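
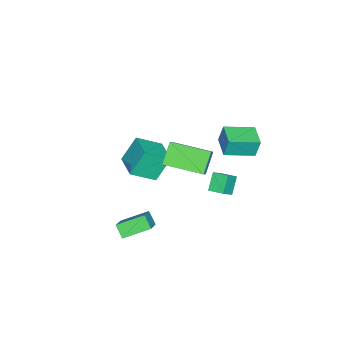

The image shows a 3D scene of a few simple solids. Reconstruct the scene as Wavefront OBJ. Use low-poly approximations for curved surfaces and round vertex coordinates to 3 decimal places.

v -5.078 -3.461 -1.967
v -4.162 -4.603 -1.104
v -3.801 -2.306 -1.793
v -2.885 -3.449 -0.93
v -4.355 -4.031 -3.49
v -3.439 -5.174 -2.627
v -3.078 -2.877 -3.316
v -2.162 -4.019 -2.453
v -3.365 0.936 -1.449
v -2.624 0.735 -0.792
v -3.269 1.845 -1.278
v -2.528 1.644 -0.621
v -2.572 1.016 -2.319
v -1.831 0.815 -1.662
v -2.476 1.925 -2.148
v -1.735 1.724 -1.491
v -0.074 -1.864 -3.043
v 1.181 -1.516 -2.131
v 0.25 -1.322 -3.698
v 1.506 -0.973 -2.786
v 0.754 -3.147 -3.694
v 2.01 -2.798 -2.782
v 1.079 -2.604 -4.349
v 2.334 -2.256 -3.437
v 1.161 -0.318 2.685
v 0.188 -0.345 3.705
v 0.787 1.808 2.383
v -0.187 1.781 3.403
v 2.047 -0.041 3.537
v 1.073 -0.068 4.557
v 1.672 2.085 3.235
v 0.699 2.058 4.255
v -3.569 2.406 1.833
v -3.646 2.655 2.953
v -2.477 3.194 1.732
v -2.555 3.443 2.852
v -2.545 1.037 2.208
v -2.623 1.286 3.328
v -1.454 1.825 2.107
v -1.531 2.074 3.227
f 2 4 1
f 5 2 1
f 1 4 3
f 3 5 1
f 2 8 4
f 6 2 5
f 6 8 2
f 4 8 3
f 7 5 3
f 3 8 7
f 7 6 5
f 8 6 7
f 10 12 9
f 13 10 9
f 9 12 11
f 11 13 9
f 10 16 12
f 14 10 13
f 14 16 10
f 12 16 11
f 15 13 11
f 11 16 15
f 15 14 13
f 16 14 15
f 18 20 17
f 21 18 17
f 17 20 19
f 19 21 17
f 18 24 20
f 22 18 21
f 22 24 18
f 20 24 19
f 23 21 19
f 19 24 23
f 23 22 21
f 24 22 23
f 26 28 25
f 29 26 25
f 25 28 27
f 27 29 25
f 26 32 28
f 30 26 29
f 30 32 26
f 28 32 27
f 31 29 27
f 27 32 31
f 31 30 29
f 32 30 31
f 34 36 33
f 37 34 33
f 33 36 35
f 35 37 33
f 34 40 36
f 38 34 37
f 38 40 34
f 36 40 35
f 39 37 35
f 35 40 39
f 39 38 37
f 40 38 39



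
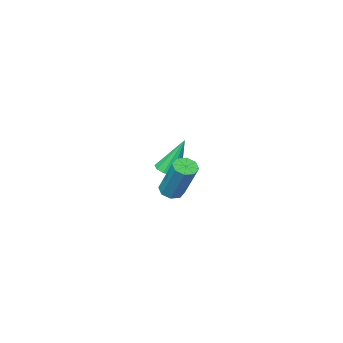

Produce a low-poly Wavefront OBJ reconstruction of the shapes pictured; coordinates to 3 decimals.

v 0.459 -2.563 -2.618
v 0.89 -2.885 -2.401
v -0.039 -2.097 -0.942
v 1.016 -2.553 -2.456
v 0.929 -2.226 -2.572
v 0.663 -2.027 -2.706
v 0.319 -2.032 -2.807
v 0.028 -2.241 -2.836
v -0.097 -2.572 -2.781
v -0.011 -2.899 -2.665
v 0.255 -3.098 -2.53
v 0.599 -3.093 -2.43
v 3.508 1.912 -1.215
v 3.918 1.643 -1.075
v 4.023 2.66 0.574
v 3.612 2.928 0.435
v 4.011 1.963 -1.278
v 4.116 2.98 0.371
v 3.809 2.253 -1.444
v 3.913 3.27 0.205
v 3.431 2.343 -1.476
v 3.535 3.36 0.174
v 3.097 2.18 -1.354
v 3.202 3.197 0.295
v 3.004 1.86 -1.151
v 3.109 2.877 0.498
v 3.207 1.57 -0.985
v 3.311 2.587 0.664
v 3.585 1.48 -0.954
v 3.689 2.497 0.696
f 2 1 4
f 2 4 3
f 4 1 5
f 4 5 3
f 5 1 6
f 5 6 3
f 6 1 7
f 6 7 3
f 7 1 8
f 7 8 3
f 8 1 9
f 8 9 3
f 9 1 10
f 9 10 3
f 10 1 11
f 10 11 3
f 11 1 12
f 11 12 3
f 12 1 2
f 12 2 3
f 14 13 17
f 14 17 15
f 15 17 18
f 15 18 16
f 17 13 19
f 17 19 18
f 18 19 20
f 18 20 16
f 19 13 21
f 19 21 20
f 20 21 22
f 20 22 16
f 21 13 23
f 21 23 22
f 22 23 24
f 22 24 16
f 23 13 25
f 23 25 24
f 24 25 26
f 24 26 16
f 25 13 27
f 25 27 26
f 26 27 28
f 26 28 16
f 27 13 29
f 27 29 28
f 28 29 30
f 28 30 16
f 29 13 14
f 29 14 30
f 30 14 15
f 30 15 16



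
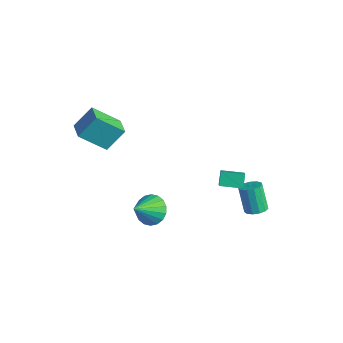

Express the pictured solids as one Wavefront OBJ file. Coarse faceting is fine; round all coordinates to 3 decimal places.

v 3.062 0.108 0.633
v 2.64 0.629 1.306
v 4.052 1.062 0.515
v 3.63 1.583 1.188
v 3.69 -0.443 1.452
v 3.268 0.078 2.125
v 4.68 0.511 1.334
v 4.258 1.032 2.007
v 0.441 -2.784 -2.059
v 1.135 -2.203 -1.527
v 0.599 -4.216 -0.701
v 0.727 -2.072 -1.341
v 0.262 -2.083 -1.298
v -0.168 -2.232 -1.405
v -0.477 -2.49 -1.641
v -0.605 -2.806 -1.961
v -0.525 -3.118 -2.299
v -0.254 -3.364 -2.59
v 0.154 -3.495 -2.776
v 0.619 -3.484 -2.82
v 1.049 -3.335 -2.712
v 1.358 -3.077 -2.476
v 1.486 -2.761 -2.157
v 1.406 -2.449 -1.818
v 3.265 3.009 -3.989
v 3.842 2.727 -3.643
v 3.012 2.97 -2.064
v 2.435 3.251 -2.411
v 3.909 3.132 -3.67
v 3.08 3.375 -2.091
v 3.772 3.498 -3.798
v 2.942 3.74 -2.219
v 3.474 3.708 -3.987
v 2.644 3.951 -2.409
v 3.109 3.697 -4.177
v 2.279 3.939 -2.598
v 2.794 3.467 -4.307
v 1.964 3.709 -2.729
v 2.628 3.091 -4.337
v 1.798 3.334 -2.758
v 2.665 2.69 -4.256
v 1.835 2.932 -2.677
v 2.892 2.389 -4.09
v 2.062 2.632 -2.511
v 3.237 2.286 -3.893
v 2.408 2.528 -2.314
v 3.592 2.411 -3.726
v 2.762 2.654 -2.147
v -4.005 -4.487 2.854
v -3.703 -3.335 4.095
v -5.143 -3.913 2.599
v -4.841 -2.761 3.84
v -3.019 -3.179 1.4
v -2.717 -2.027 2.641
v -4.157 -2.605 1.145
v -3.855 -1.453 2.386
f 2 4 1
f 5 2 1
f 1 4 3
f 3 5 1
f 2 8 4
f 6 2 5
f 6 8 2
f 4 8 3
f 7 5 3
f 3 8 7
f 7 6 5
f 8 6 7
f 10 9 12
f 10 12 11
f 12 9 13
f 12 13 11
f 13 9 14
f 13 14 11
f 14 9 15
f 14 15 11
f 15 9 16
f 15 16 11
f 16 9 17
f 16 17 11
f 17 9 18
f 17 18 11
f 18 9 19
f 18 19 11
f 19 9 20
f 19 20 11
f 20 9 21
f 20 21 11
f 21 9 22
f 21 22 11
f 22 9 23
f 22 23 11
f 23 9 24
f 23 24 11
f 24 9 10
f 24 10 11
f 26 25 29
f 26 29 27
f 27 29 30
f 27 30 28
f 29 25 31
f 29 31 30
f 30 31 32
f 30 32 28
f 31 25 33
f 31 33 32
f 32 33 34
f 32 34 28
f 33 25 35
f 33 35 34
f 34 35 36
f 34 36 28
f 35 25 37
f 35 37 36
f 36 37 38
f 36 38 28
f 37 25 39
f 37 39 38
f 38 39 40
f 38 40 28
f 39 25 41
f 39 41 40
f 40 41 42
f 40 42 28
f 41 25 43
f 41 43 42
f 42 43 44
f 42 44 28
f 43 25 45
f 43 45 44
f 44 45 46
f 44 46 28
f 45 25 47
f 45 47 46
f 46 47 48
f 46 48 28
f 47 25 26
f 47 26 48
f 48 26 27
f 48 27 28
f 50 52 49
f 53 50 49
f 49 52 51
f 51 53 49
f 50 56 52
f 54 50 53
f 54 56 50
f 52 56 51
f 55 53 51
f 51 56 55
f 55 54 53
f 56 54 55



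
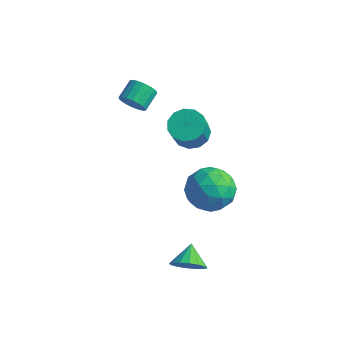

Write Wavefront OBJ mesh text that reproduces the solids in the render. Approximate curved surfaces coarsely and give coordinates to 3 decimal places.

v 2.077 -3.974 -2.047
v 2.667 -4.051 -1.512
v 1.663 -3.146 -1.473
v 2.811 -3.783 -1.793
v 2.759 -3.567 -2.143
v 2.524 -3.46 -2.466
v 2.17 -3.49 -2.678
v 1.79 -3.651 -2.72
v 1.488 -3.898 -2.583
v 1.343 -4.165 -2.301
v 1.395 -4.381 -1.952
v 1.63 -4.489 -1.628
v 1.985 -4.458 -1.417
v 2.364 -4.298 -1.374
v -0.406 -0.345 -0.725
v 0.172 0.417 -0.019
v 1.268 -1.137 -1.241
v 1.846 -0.375 -0.535
v 1.168 -1.227 -0.06
v 0.133 -0.738 0.258
v 1.307 0.018 -1.518
v 0.272 0.507 -1.2
v 1.23 0.641 -0.51
v 1.144 -0.129 0.392
v 0.296 -0.591 -1.652
v 0.21 -1.361 -0.75
v -0.264 0.105 -0.327
v 1.704 -0.825 -0.933
v 1.305 -1.326 -0.654
v 1.645 -0.879 -0.239
v -0.287 -0.573 -0.164
v 0.053 -0.126 0.251
v 0.638 -1.092 0.227
v 1.387 -0.594 -1.511
v 1.727 -0.147 -1.096
v -0.205 0.159 -1.021
v 0.135 0.606 -0.606
v 0.802 0.372 -1.487
v 0.698 0.685 -0.2
v 1.682 0.22 -0.503
v 1.365 0.45 -1.081
v 0.757 0.738 -0.894
v 0.647 0.233 0.329
v 1.631 -0.233 0.026
v 1.232 -0.734 0.305
v 0.624 -0.446 0.493
v 1.269 0.364 0.041
v -0.191 -0.487 -1.286
v 0.793 -0.953 -1.589
v 0.816 -0.274 -1.753
v 0.208 0.014 -1.565
v -0.242 -0.94 -0.757
v 0.742 -1.405 -1.06
v 0.683 -1.458 -0.366
v 0.075 -1.17 -0.179
v 0.171 -1.084 -1.301
v -3.212 -0.551 3.344
v -2.992 -0.824 3.915
v -3.048 0.077 4.367
v -3.268 0.351 3.796
v -2.74 -0.74 3.779
v -2.796 0.161 4.232
v -2.581 -0.619 3.558
v -2.637 0.282 4.011
v -2.547 -0.485 3.294
v -2.603 0.416 3.747
v -2.645 -0.363 3.04
v -2.701 0.538 3.493
v -2.855 -0.279 2.846
v -2.911 0.622 3.299
v -3.136 -0.248 2.751
v -3.192 0.653 3.203
v -3.432 -0.277 2.773
v -3.488 0.624 3.225
v -3.684 -0.361 2.908
v -3.74 0.54 3.361
v -3.843 -0.482 3.129
v -3.899 0.419 3.582
v -3.877 -0.616 3.393
v -3.933 0.285 3.846
v -3.779 -0.738 3.647
v -3.835 0.163 4.1
v -3.569 -0.822 3.841
v -3.625 0.079 4.294
v -3.288 -0.853 3.937
v -3.344 0.048 4.389
v -1.612 1.585 0.469
v -0.88 2.025 0.571
v -0.596 1.235 1.933
v -1.328 0.795 1.831
v -1.226 2.282 0.793
v -0.941 1.492 2.155
v -1.695 2.318 0.912
v -1.41 1.528 2.273
v -2.137 2.121 0.89
v -1.852 1.331 2.252
v -2.413 1.754 0.735
v -2.128 0.964 2.096
v -2.434 1.334 0.495
v -2.15 0.543 1.857
v -2.195 0.993 0.247
v -1.91 0.203 1.609
v -1.771 0.84 0.07
v -1.486 0.05 1.432
v -1.296 0.924 0.019
v -1.011 0.134 1.381
v -0.922 1.218 0.111
v -0.637 0.427 1.473
v -0.767 1.628 0.317
v -0.482 0.838 1.679
f 2 1 4
f 2 4 3
f 4 1 5
f 4 5 3
f 5 1 6
f 5 6 3
f 6 1 7
f 6 7 3
f 7 1 8
f 7 8 3
f 8 1 9
f 8 9 3
f 9 1 10
f 9 10 3
f 10 1 11
f 10 11 3
f 11 1 12
f 11 12 3
f 12 1 13
f 12 13 3
f 13 1 14
f 13 14 3
f 14 1 2
f 14 2 3
f 15 52 31
f 52 26 55
f 31 55 20
f 52 55 31
f 15 31 27
f 31 20 32
f 27 32 16
f 31 32 27
f 15 27 36
f 27 16 37
f 36 37 22
f 27 37 36
f 15 36 48
f 36 22 51
f 48 51 25
f 36 51 48
f 15 48 52
f 48 25 56
f 52 56 26
f 48 56 52
f 16 32 43
f 32 20 46
f 43 46 24
f 32 46 43
f 20 55 33
f 55 26 54
f 33 54 19
f 55 54 33
f 26 56 53
f 56 25 49
f 53 49 17
f 56 49 53
f 25 51 50
f 51 22 38
f 50 38 21
f 51 38 50
f 22 37 42
f 37 16 39
f 42 39 23
f 37 39 42
f 18 44 30
f 44 24 45
f 30 45 19
f 44 45 30
f 18 30 28
f 30 19 29
f 28 29 17
f 30 29 28
f 18 28 35
f 28 17 34
f 35 34 21
f 28 34 35
f 18 35 40
f 35 21 41
f 40 41 23
f 35 41 40
f 18 40 44
f 40 23 47
f 44 47 24
f 40 47 44
f 19 45 33
f 45 24 46
f 33 46 20
f 45 46 33
f 17 29 53
f 29 19 54
f 53 54 26
f 29 54 53
f 21 34 50
f 34 17 49
f 50 49 25
f 34 49 50
f 23 41 42
f 41 21 38
f 42 38 22
f 41 38 42
f 24 47 43
f 47 23 39
f 43 39 16
f 47 39 43
f 58 57 61
f 58 61 59
f 59 61 62
f 59 62 60
f 61 57 63
f 61 63 62
f 62 63 64
f 62 64 60
f 63 57 65
f 63 65 64
f 64 65 66
f 64 66 60
f 65 57 67
f 65 67 66
f 66 67 68
f 66 68 60
f 67 57 69
f 67 69 68
f 68 69 70
f 68 70 60
f 69 57 71
f 69 71 70
f 70 71 72
f 70 72 60
f 71 57 73
f 71 73 72
f 72 73 74
f 72 74 60
f 73 57 75
f 73 75 74
f 74 75 76
f 74 76 60
f 75 57 77
f 75 77 76
f 76 77 78
f 76 78 60
f 77 57 79
f 77 79 78
f 78 79 80
f 78 80 60
f 79 57 81
f 79 81 80
f 80 81 82
f 80 82 60
f 81 57 83
f 81 83 82
f 82 83 84
f 82 84 60
f 83 57 85
f 83 85 84
f 84 85 86
f 84 86 60
f 85 57 58
f 85 58 86
f 86 58 59
f 86 59 60
f 88 87 91
f 88 91 89
f 89 91 92
f 89 92 90
f 91 87 93
f 91 93 92
f 92 93 94
f 92 94 90
f 93 87 95
f 93 95 94
f 94 95 96
f 94 96 90
f 95 87 97
f 95 97 96
f 96 97 98
f 96 98 90
f 97 87 99
f 97 99 98
f 98 99 100
f 98 100 90
f 99 87 101
f 99 101 100
f 100 101 102
f 100 102 90
f 101 87 103
f 101 103 102
f 102 103 104
f 102 104 90
f 103 87 105
f 103 105 104
f 104 105 106
f 104 106 90
f 105 87 107
f 105 107 106
f 106 107 108
f 106 108 90
f 107 87 109
f 107 109 108
f 108 109 110
f 108 110 90
f 109 87 88
f 109 88 110
f 110 88 89
f 110 89 90



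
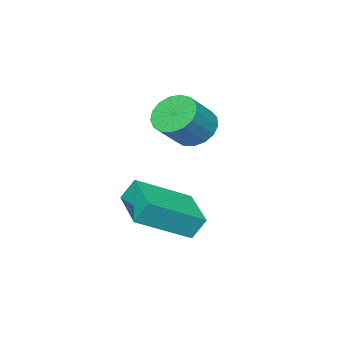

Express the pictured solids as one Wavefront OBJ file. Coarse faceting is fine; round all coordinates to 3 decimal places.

v 0.047 -1.168 -4.027
v -0.206 -0.828 -3.289
v 1.017 0.174 -4.311
v 0.765 0.513 -3.574
v 1.575 -2.073 -3.086
v 1.323 -1.734 -2.349
v 2.546 -0.732 -3.371
v 2.293 -0.392 -2.633
v -1.031 -1.341 -0.821
v -0.587 -1.735 -1.357
v 0.376 -1.793 -0.515
v -0.069 -1.399 0.021
v -0.506 -1.366 -1.424
v 0.457 -1.425 -0.582
v -0.545 -0.992 -1.352
v 0.417 -1.051 -0.511
v -0.696 -0.698 -1.159
v 0.266 -0.756 -0.318
v -0.924 -0.551 -0.889
v 0.039 -0.609 -0.047
v -1.176 -0.585 -0.603
v -0.213 -0.643 0.239
v -1.395 -0.792 -0.367
v -0.433 -0.85 0.475
v -1.531 -1.125 -0.235
v -0.568 -1.183 0.607
v -1.552 -1.507 -0.237
v -0.59 -1.566 0.605
v -1.454 -1.851 -0.373
v -0.491 -1.91 0.469
v -1.259 -2.078 -0.612
v -0.297 -2.137 0.23
v -1.012 -2.137 -0.898
v -0.049 -2.195 -0.057
v -0.769 -2.013 -1.167
v 0.193 -2.071 -0.325
f 2 4 1
f 5 2 1
f 1 4 3
f 3 5 1
f 2 8 4
f 6 2 5
f 6 8 2
f 4 8 3
f 7 5 3
f 3 8 7
f 7 6 5
f 8 6 7
f 10 9 13
f 10 13 11
f 11 13 14
f 11 14 12
f 13 9 15
f 13 15 14
f 14 15 16
f 14 16 12
f 15 9 17
f 15 17 16
f 16 17 18
f 16 18 12
f 17 9 19
f 17 19 18
f 18 19 20
f 18 20 12
f 19 9 21
f 19 21 20
f 20 21 22
f 20 22 12
f 21 9 23
f 21 23 22
f 22 23 24
f 22 24 12
f 23 9 25
f 23 25 24
f 24 25 26
f 24 26 12
f 25 9 27
f 25 27 26
f 26 27 28
f 26 28 12
f 27 9 29
f 27 29 28
f 28 29 30
f 28 30 12
f 29 9 31
f 29 31 30
f 30 31 32
f 30 32 12
f 31 9 33
f 31 33 32
f 32 33 34
f 32 34 12
f 33 9 35
f 33 35 34
f 34 35 36
f 34 36 12
f 35 9 10
f 35 10 36
f 36 10 11
f 36 11 12



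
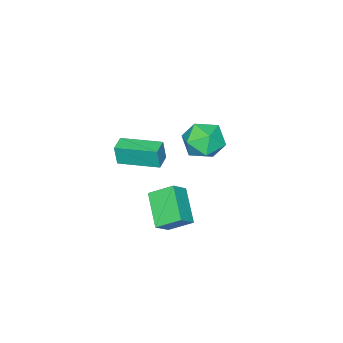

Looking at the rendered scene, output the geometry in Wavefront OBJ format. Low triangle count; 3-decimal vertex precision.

v -0.355 -4.066 -1.271
v -0.273 -4.178 -0.12
v -1.212 -2.067 -1.016
v -1.129 -2.179 0.136
v 0.489 -3.701 -1.296
v 0.572 -3.813 -0.144
v -0.367 -1.702 -1.04
v -0.285 -1.814 0.111
v 2.417 0.016 -0.126
v 1.825 1.048 0.63
v 1.591 0.073 -0.851
v 0.999 1.105 -0.094
v 3.421 1.355 -1.166
v 2.829 2.387 -0.409
v 2.595 1.412 -1.89
v 2.003 2.444 -1.134
v -4.563 -1.436 -1.316
v -3.875 -0.516 -0.904
v -3.105 -2.704 -0.916
v -2.417 -1.784 -0.504
v -3.404 -2.135 0.121
v -4.305 -1.351 -0.126
v -2.675 -1.869 -1.694
v -3.576 -1.085 -1.941
v -2.708 -0.784 -1.138
v -3.159 -0.948 -0.017
v -3.821 -2.272 -1.803
v -4.272 -2.436 -0.682
f 2 4 1
f 5 2 1
f 1 4 3
f 3 5 1
f 2 8 4
f 6 2 5
f 6 8 2
f 4 8 3
f 7 5 3
f 3 8 7
f 7 6 5
f 8 6 7
f 10 12 9
f 13 10 9
f 9 12 11
f 11 13 9
f 10 16 12
f 14 10 13
f 14 16 10
f 12 16 11
f 15 13 11
f 11 16 15
f 15 14 13
f 16 14 15
f 17 28 22
f 17 22 18
f 17 18 24
f 17 24 27
f 17 27 28
f 18 22 26
f 22 28 21
f 28 27 19
f 27 24 23
f 24 18 25
f 20 26 21
f 20 21 19
f 20 19 23
f 20 23 25
f 20 25 26
f 21 26 22
f 19 21 28
f 23 19 27
f 25 23 24
f 26 25 18



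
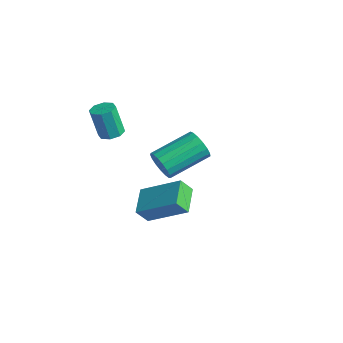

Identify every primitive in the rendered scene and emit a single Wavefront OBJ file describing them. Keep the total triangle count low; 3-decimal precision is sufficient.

v 0.628 -4.176 -0.2
v 2.001 -3.255 0.795
v 0.79 -3.717 -0.848
v 2.164 -2.797 0.147
v 1.476 -5.023 -0.587
v 2.85 -4.103 0.408
v 1.639 -4.565 -1.235
v 3.012 -3.644 -0.24
v -2.968 -0.56 -2.794
v -2.608 -0.386 -3.441
v -2.373 1.534 -2.792
v -2.732 1.36 -2.146
v -2.957 -0.318 -3.515
v -2.722 1.602 -2.866
v -3.309 -0.306 -3.423
v -3.074 1.614 -2.775
v -3.583 -0.352 -3.188
v -3.348 1.568 -2.54
v -3.716 -0.445 -2.863
v -3.481 1.475 -2.214
v -3.677 -0.565 -2.521
v -3.442 1.355 -1.873
v -3.476 -0.684 -2.243
v -3.241 1.236 -1.594
v -3.158 -0.774 -2.09
v -2.923 1.146 -1.442
v -2.797 -0.816 -2.099
v -2.562 1.104 -1.451
v -2.475 -0.798 -2.267
v -2.239 1.122 -1.619
v -2.265 -0.726 -2.556
v -2.03 1.194 -1.908
v -2.217 -0.616 -2.899
v -1.982 1.304 -2.251
v -2.341 -0.493 -3.218
v -2.105 1.426 -2.57
v -2.713 -3.178 0.68
v -2.366 -2.761 0.818
v -2.68 -2.965 2.219
v -3.027 -3.382 2.08
v -2.766 -2.625 0.748
v -3.081 -2.829 2.149
v -3.135 -2.813 0.638
v -3.45 -3.017 2.039
v -3.257 -3.215 0.552
v -3.571 -3.419 1.953
v -3.06 -3.595 0.541
v -3.374 -3.799 1.942
v -2.659 -3.731 0.611
v -2.974 -3.935 2.012
v -2.29 -3.543 0.721
v -2.605 -3.747 2.122
v -2.169 -3.141 0.807
v -2.483 -3.345 2.208
f 2 4 1
f 5 2 1
f 1 4 3
f 3 5 1
f 2 8 4
f 6 2 5
f 6 8 2
f 4 8 3
f 7 5 3
f 3 8 7
f 7 6 5
f 8 6 7
f 10 9 13
f 10 13 11
f 11 13 14
f 11 14 12
f 13 9 15
f 13 15 14
f 14 15 16
f 14 16 12
f 15 9 17
f 15 17 16
f 16 17 18
f 16 18 12
f 17 9 19
f 17 19 18
f 18 19 20
f 18 20 12
f 19 9 21
f 19 21 20
f 20 21 22
f 20 22 12
f 21 9 23
f 21 23 22
f 22 23 24
f 22 24 12
f 23 9 25
f 23 25 24
f 24 25 26
f 24 26 12
f 25 9 27
f 25 27 26
f 26 27 28
f 26 28 12
f 27 9 29
f 27 29 28
f 28 29 30
f 28 30 12
f 29 9 31
f 29 31 30
f 30 31 32
f 30 32 12
f 31 9 33
f 31 33 32
f 32 33 34
f 32 34 12
f 33 9 35
f 33 35 34
f 34 35 36
f 34 36 12
f 35 9 10
f 35 10 36
f 36 10 11
f 36 11 12
f 38 37 41
f 38 41 39
f 39 41 42
f 39 42 40
f 41 37 43
f 41 43 42
f 42 43 44
f 42 44 40
f 43 37 45
f 43 45 44
f 44 45 46
f 44 46 40
f 45 37 47
f 45 47 46
f 46 47 48
f 46 48 40
f 47 37 49
f 47 49 48
f 48 49 50
f 48 50 40
f 49 37 51
f 49 51 50
f 50 51 52
f 50 52 40
f 51 37 53
f 51 53 52
f 52 53 54
f 52 54 40
f 53 37 38
f 53 38 54
f 54 38 39
f 54 39 40



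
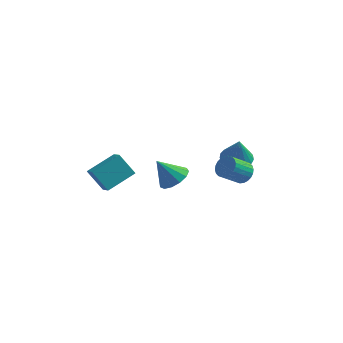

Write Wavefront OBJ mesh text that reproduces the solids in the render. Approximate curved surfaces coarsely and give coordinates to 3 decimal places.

v -4.343 -1.196 -0.472
v -5.394 -0.993 0.823
v -3.112 0.281 0.295
v -4.163 0.484 1.59
v -3.737 -2.024 0.15
v -4.788 -1.821 1.445
v -2.506 -0.547 0.917
v -3.557 -0.344 2.212
v 2.891 2.643 1.214
v 3.902 2.814 1.114
v 3.129 2.257 2.966
v 3.755 3.203 1.219
v 3.46 3.494 1.324
v 3.066 3.639 1.409
v 2.641 3.611 1.461
v 2.26 3.416 1.47
v 1.988 3.087 1.434
v 1.872 2.681 1.361
v 1.932 2.269 1.262
v 2.158 1.921 1.155
v 2.511 1.698 1.058
v 2.929 1.638 0.988
v 3.341 1.752 0.957
v 3.675 2.02 0.97
v 3.873 2.396 1.026
v -0.842 2.026 -0.982
v 0.024 1.671 -0.423
v -1.898 1.814 0.522
v 0.008 2.28 -0.349
v -0.277 2.809 -0.476
v -0.742 3.089 -0.763
v -1.239 3.031 -1.12
v -1.609 2.654 -1.433
v -1.736 2.078 -1.603
v -1.579 1.485 -1.576
v -1.188 1.063 -1.36
v -0.687 0.947 -1.024
v -0.235 1.174 -0.675
v 3.968 -0.106 1.937
v 4.639 -0.437 2.221
v 3.782 -1.326 3.207
v 3.112 -0.994 2.923
v 4.606 -0.193 2.413
v 3.749 -1.081 3.398
v 4.476 0.065 2.532
v 3.619 -0.824 3.518
v 4.268 0.296 2.56
v 3.411 -0.592 3.546
v 4.015 0.467 2.494
v 3.158 -0.422 3.48
v 3.755 0.55 2.343
v 2.898 -0.339 3.329
v 3.528 0.533 2.13
v 2.671 -0.355 3.116
v 3.367 0.42 1.888
v 2.51 -0.469 2.874
v 3.298 0.226 1.653
v 2.441 -0.663 2.639
v 3.331 -0.019 1.462
v 2.474 -0.907 2.447
v 3.461 -0.276 1.342
v 2.604 -1.165 2.328
v 3.669 -0.508 1.314
v 2.812 -1.396 2.3
v 3.922 -0.678 1.38
v 3.065 -1.567 2.366
v 4.182 -0.761 1.531
v 3.325 -1.65 2.517
v 4.409 -0.745 1.744
v 3.552 -1.633 2.73
v 4.57 -0.631 1.986
v 3.713 -1.52 2.972
f 2 4 1
f 5 2 1
f 1 4 3
f 3 5 1
f 2 8 4
f 6 2 5
f 6 8 2
f 4 8 3
f 7 5 3
f 3 8 7
f 7 6 5
f 8 6 7
f 10 9 12
f 10 12 11
f 12 9 13
f 12 13 11
f 13 9 14
f 13 14 11
f 14 9 15
f 14 15 11
f 15 9 16
f 15 16 11
f 16 9 17
f 16 17 11
f 17 9 18
f 17 18 11
f 18 9 19
f 18 19 11
f 19 9 20
f 19 20 11
f 20 9 21
f 20 21 11
f 21 9 22
f 21 22 11
f 22 9 23
f 22 23 11
f 23 9 24
f 23 24 11
f 24 9 25
f 24 25 11
f 25 9 10
f 25 10 11
f 27 26 29
f 27 29 28
f 29 26 30
f 29 30 28
f 30 26 31
f 30 31 28
f 31 26 32
f 31 32 28
f 32 26 33
f 32 33 28
f 33 26 34
f 33 34 28
f 34 26 35
f 34 35 28
f 35 26 36
f 35 36 28
f 36 26 37
f 36 37 28
f 37 26 38
f 37 38 28
f 38 26 27
f 38 27 28
f 40 39 43
f 40 43 41
f 41 43 44
f 41 44 42
f 43 39 45
f 43 45 44
f 44 45 46
f 44 46 42
f 45 39 47
f 45 47 46
f 46 47 48
f 46 48 42
f 47 39 49
f 47 49 48
f 48 49 50
f 48 50 42
f 49 39 51
f 49 51 50
f 50 51 52
f 50 52 42
f 51 39 53
f 51 53 52
f 52 53 54
f 52 54 42
f 53 39 55
f 53 55 54
f 54 55 56
f 54 56 42
f 55 39 57
f 55 57 56
f 56 57 58
f 56 58 42
f 57 39 59
f 57 59 58
f 58 59 60
f 58 60 42
f 59 39 61
f 59 61 60
f 60 61 62
f 60 62 42
f 61 39 63
f 61 63 62
f 62 63 64
f 62 64 42
f 63 39 65
f 63 65 64
f 64 65 66
f 64 66 42
f 65 39 67
f 65 67 66
f 66 67 68
f 66 68 42
f 67 39 69
f 67 69 68
f 68 69 70
f 68 70 42
f 69 39 71
f 69 71 70
f 70 71 72
f 70 72 42
f 71 39 40
f 71 40 72
f 72 40 41
f 72 41 42



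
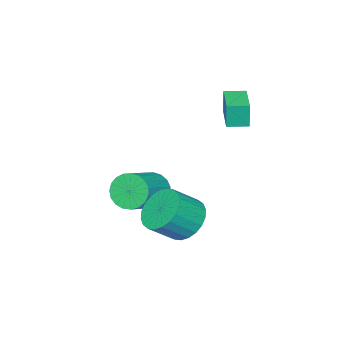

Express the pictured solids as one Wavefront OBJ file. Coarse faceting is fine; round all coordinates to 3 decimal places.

v -2.231 -1.748 -3.165
v -1.842 -2.085 -3.841
v -0.319 -1.87 -3.07
v -0.709 -1.532 -2.395
v -1.848 -1.742 -3.924
v -0.326 -1.527 -3.153
v -1.921 -1.399 -3.876
v -0.398 -1.184 -3.105
v -2.047 -1.117 -3.705
v -0.525 -0.902 -2.934
v -2.206 -0.944 -3.44
v -0.683 -0.729 -2.67
v -2.368 -0.91 -3.128
v -0.846 -0.694 -2.358
v -2.507 -1.02 -2.823
v -0.985 -0.805 -2.052
v -2.599 -1.257 -2.577
v -1.076 -1.041 -1.806
v -2.626 -1.578 -2.432
v -1.104 -1.363 -1.661
v -2.586 -1.929 -2.414
v -1.063 -1.713 -1.644
v -2.484 -2.248 -2.526
v -0.961 -2.033 -1.756
v -2.338 -2.481 -2.749
v -0.816 -2.266 -1.978
v -2.174 -2.587 -3.043
v -0.652 -2.372 -2.273
v -2.02 -2.548 -3.359
v -0.498 -2.333 -2.589
v -1.902 -2.37 -3.641
v -0.38 -2.155 -2.871
v -4.643 0.907 1.166
v -4.673 0.884 2.215
v -3.489 1.969 1.222
v -3.519 1.946 2.272
v -4.061 0.274 1.168
v -4.091 0.251 2.218
v -2.907 1.336 1.225
v -2.937 1.313 2.274
v -0.096 1.773 -2.244
v 0.425 1.41 -2.99
v 1.357 0.963 -2.121
v 0.836 1.327 -1.376
v 0.57 1.763 -2.964
v 1.502 1.316 -2.095
v 0.613 2.117 -2.827
v 1.544 1.671 -1.959
v 0.548 2.42 -2.603
v 1.479 1.973 -1.734
v 0.385 2.624 -2.323
v 1.317 2.177 -1.454
v 0.149 2.698 -2.032
v 1.08 2.252 -1.163
v -0.125 2.632 -1.773
v 0.807 2.185 -0.904
v -0.394 2.435 -1.585
v 0.538 1.988 -0.717
v -0.617 2.137 -1.499
v 0.315 1.69 -0.63
v -0.762 1.784 -1.525
v 0.17 1.337 -0.656
v -0.804 1.429 -1.661
v 0.127 0.983 -0.793
v -0.739 1.127 -1.886
v 0.192 0.68 -1.017
v -0.577 0.923 -2.166
v 0.355 0.476 -1.297
v -0.34 0.848 -2.457
v 0.591 0.402 -1.588
v -0.067 0.915 -2.716
v 0.865 0.468 -1.847
v 0.202 1.112 -2.903
v 1.134 0.665 -2.035
f 2 1 5
f 2 5 3
f 3 5 6
f 3 6 4
f 5 1 7
f 5 7 6
f 6 7 8
f 6 8 4
f 7 1 9
f 7 9 8
f 8 9 10
f 8 10 4
f 9 1 11
f 9 11 10
f 10 11 12
f 10 12 4
f 11 1 13
f 11 13 12
f 12 13 14
f 12 14 4
f 13 1 15
f 13 15 14
f 14 15 16
f 14 16 4
f 15 1 17
f 15 17 16
f 16 17 18
f 16 18 4
f 17 1 19
f 17 19 18
f 18 19 20
f 18 20 4
f 19 1 21
f 19 21 20
f 20 21 22
f 20 22 4
f 21 1 23
f 21 23 22
f 22 23 24
f 22 24 4
f 23 1 25
f 23 25 24
f 24 25 26
f 24 26 4
f 25 1 27
f 25 27 26
f 26 27 28
f 26 28 4
f 27 1 29
f 27 29 28
f 28 29 30
f 28 30 4
f 29 1 31
f 29 31 30
f 30 31 32
f 30 32 4
f 31 1 2
f 31 2 32
f 32 2 3
f 32 3 4
f 34 36 33
f 37 34 33
f 33 36 35
f 35 37 33
f 34 40 36
f 38 34 37
f 38 40 34
f 36 40 35
f 39 37 35
f 35 40 39
f 39 38 37
f 40 38 39
f 42 41 45
f 42 45 43
f 43 45 46
f 43 46 44
f 45 41 47
f 45 47 46
f 46 47 48
f 46 48 44
f 47 41 49
f 47 49 48
f 48 49 50
f 48 50 44
f 49 41 51
f 49 51 50
f 50 51 52
f 50 52 44
f 51 41 53
f 51 53 52
f 52 53 54
f 52 54 44
f 53 41 55
f 53 55 54
f 54 55 56
f 54 56 44
f 55 41 57
f 55 57 56
f 56 57 58
f 56 58 44
f 57 41 59
f 57 59 58
f 58 59 60
f 58 60 44
f 59 41 61
f 59 61 60
f 60 61 62
f 60 62 44
f 61 41 63
f 61 63 62
f 62 63 64
f 62 64 44
f 63 41 65
f 63 65 64
f 64 65 66
f 64 66 44
f 65 41 67
f 65 67 66
f 66 67 68
f 66 68 44
f 67 41 69
f 67 69 68
f 68 69 70
f 68 70 44
f 69 41 71
f 69 71 70
f 70 71 72
f 70 72 44
f 71 41 73
f 71 73 72
f 72 73 74
f 72 74 44
f 73 41 42
f 73 42 74
f 74 42 43
f 74 43 44



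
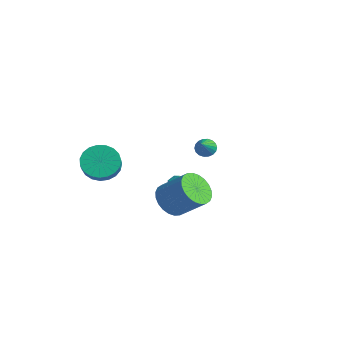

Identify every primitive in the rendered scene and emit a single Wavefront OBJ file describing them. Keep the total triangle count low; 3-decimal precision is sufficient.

v -1.827 3.783 1.616
v -1.61 3.473 1.151
v -0.933 2.777 2.704
v -1.429 3.667 1.182
v -1.328 3.884 1.3
v -1.325 4.081 1.48
v -1.421 4.219 1.687
v -1.598 4.271 1.88
v -1.821 4.226 2.021
v -2.044 4.093 2.082
v -2.225 3.899 2.051
v -2.326 3.682 1.933
v -2.329 3.484 1.753
v -2.233 3.346 1.546
v -2.056 3.295 1.353
v -1.833 3.34 1.212
v 2.172 -1.507 1.707
v 2.732 -1.117 0.935
v 3.968 -0.463 2.162
v 3.408 -0.853 2.933
v 2.487 -0.81 1.017
v 3.723 -0.155 2.244
v 2.194 -0.608 1.205
v 3.43 0.046 2.431
v 1.898 -0.543 1.469
v 3.134 0.111 2.695
v 1.644 -0.625 1.769
v 2.88 0.029 2.995
v 1.47 -0.841 2.059
v 2.705 -0.187 3.286
v 1.403 -1.159 2.296
v 2.638 -0.505 3.523
v 1.453 -1.529 2.443
v 2.688 -0.875 3.67
v 1.612 -1.897 2.478
v 2.848 -1.243 3.705
v 1.857 -2.205 2.396
v 3.093 -1.55 3.623
v 2.15 -2.406 2.209
v 3.386 -1.752 3.435
v 2.446 -2.471 1.945
v 3.682 -1.817 3.171
v 2.7 -2.389 1.645
v 3.936 -1.735 2.871
v 2.875 -2.173 1.354
v 4.11 -1.519 2.581
v 2.942 -1.855 1.117
v 4.177 -1.201 2.344
v 2.892 -1.485 0.97
v 4.127 -0.831 2.197
v -3.478 -1.734 1.561
v -2.725 -1.819 0.82
v -1.949 -2.412 1.678
v -2.702 -2.326 2.419
v -2.63 -1.43 1.003
v -1.853 -2.022 1.861
v -2.681 -1.093 1.283
v -1.905 -1.685 2.14
v -2.871 -0.866 1.61
v -2.094 -1.459 2.468
v -3.165 -0.79 1.929
v -2.388 -1.383 2.787
v -3.513 -0.877 2.185
v -2.737 -1.47 3.043
v -3.856 -1.112 2.332
v -3.079 -1.705 3.19
v -4.133 -1.455 2.347
v -3.357 -2.047 3.204
v -4.297 -1.845 2.225
v -3.52 -2.438 3.083
v -4.319 -2.217 1.989
v -3.543 -2.809 2.846
v -4.196 -2.505 1.678
v -3.42 -3.097 2.536
v -3.949 -2.659 1.348
v -3.173 -3.252 2.206
v -3.62 -2.654 1.054
v -2.844 -3.246 1.912
v -3.267 -2.489 0.848
v -2.491 -3.082 1.706
v -2.951 -2.194 0.765
v -2.174 -2.787 1.623
v 0.832 0.514 1.895
v 1.408 0.188 1.877
v 0.352 -0.308 1.403
v 0.928 -0.634 1.385
v 0.622 -0.535 1.964
v 0.918 -0.026 2.268
v 0.842 -0.094 1.012
v 1.138 0.415 1.316
v 1.414 -0.188 1.331
v 1.278 -0.46 1.92
v 0.482 0.34 1.36
v 0.346 0.068 1.949
f 2 1 4
f 2 4 3
f 4 1 5
f 4 5 3
f 5 1 6
f 5 6 3
f 6 1 7
f 6 7 3
f 7 1 8
f 7 8 3
f 8 1 9
f 8 9 3
f 9 1 10
f 9 10 3
f 10 1 11
f 10 11 3
f 11 1 12
f 11 12 3
f 12 1 13
f 12 13 3
f 13 1 14
f 13 14 3
f 14 1 15
f 14 15 3
f 15 1 16
f 15 16 3
f 16 1 2
f 16 2 3
f 18 17 21
f 18 21 19
f 19 21 22
f 19 22 20
f 21 17 23
f 21 23 22
f 22 23 24
f 22 24 20
f 23 17 25
f 23 25 24
f 24 25 26
f 24 26 20
f 25 17 27
f 25 27 26
f 26 27 28
f 26 28 20
f 27 17 29
f 27 29 28
f 28 29 30
f 28 30 20
f 29 17 31
f 29 31 30
f 30 31 32
f 30 32 20
f 31 17 33
f 31 33 32
f 32 33 34
f 32 34 20
f 33 17 35
f 33 35 34
f 34 35 36
f 34 36 20
f 35 17 37
f 35 37 36
f 36 37 38
f 36 38 20
f 37 17 39
f 37 39 38
f 38 39 40
f 38 40 20
f 39 17 41
f 39 41 40
f 40 41 42
f 40 42 20
f 41 17 43
f 41 43 42
f 42 43 44
f 42 44 20
f 43 17 45
f 43 45 44
f 44 45 46
f 44 46 20
f 45 17 47
f 45 47 46
f 46 47 48
f 46 48 20
f 47 17 49
f 47 49 48
f 48 49 50
f 48 50 20
f 49 17 18
f 49 18 50
f 50 18 19
f 50 19 20
f 52 51 55
f 52 55 53
f 53 55 56
f 53 56 54
f 55 51 57
f 55 57 56
f 56 57 58
f 56 58 54
f 57 51 59
f 57 59 58
f 58 59 60
f 58 60 54
f 59 51 61
f 59 61 60
f 60 61 62
f 60 62 54
f 61 51 63
f 61 63 62
f 62 63 64
f 62 64 54
f 63 51 65
f 63 65 64
f 64 65 66
f 64 66 54
f 65 51 67
f 65 67 66
f 66 67 68
f 66 68 54
f 67 51 69
f 67 69 68
f 68 69 70
f 68 70 54
f 69 51 71
f 69 71 70
f 70 71 72
f 70 72 54
f 71 51 73
f 71 73 72
f 72 73 74
f 72 74 54
f 73 51 75
f 73 75 74
f 74 75 76
f 74 76 54
f 75 51 77
f 75 77 76
f 76 77 78
f 76 78 54
f 77 51 79
f 77 79 78
f 78 79 80
f 78 80 54
f 79 51 81
f 79 81 80
f 80 81 82
f 80 82 54
f 81 51 52
f 81 52 82
f 82 52 53
f 82 53 54
f 83 94 88
f 83 88 84
f 83 84 90
f 83 90 93
f 83 93 94
f 84 88 92
f 88 94 87
f 94 93 85
f 93 90 89
f 90 84 91
f 86 92 87
f 86 87 85
f 86 85 89
f 86 89 91
f 86 91 92
f 87 92 88
f 85 87 94
f 89 85 93
f 91 89 90
f 92 91 84



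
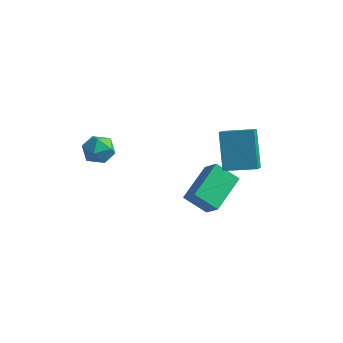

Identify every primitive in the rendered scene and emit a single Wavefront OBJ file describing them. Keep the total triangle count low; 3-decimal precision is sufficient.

v 0.882 2.102 0.022
v 1.064 1.275 0.643
v 2.403 2.647 0.3
v 2.586 1.82 0.921
v 1.594 0.98 -1.681
v 1.777 0.153 -1.06
v 3.116 1.525 -1.403
v 3.298 0.698 -0.782
v -3.984 -0.664 -0.651
v -3.546 -0.759 0.11
v -4.154 -2.081 -0.73
v -3.716 -2.176 0.031
v -4.517 -1.804 0.026
v -4.412 -0.929 0.075
v -3.288 -1.911 -0.695
v -3.183 -1.036 -0.646
v -3.116 -1.53 0.083
v -3.876 -1.464 0.528
v -3.824 -1.376 -1.148
v -4.584 -1.31 -0.703
v 1.022 0.058 -4.413
v -0.099 -0.145 -3.549
v 1.247 2.056 -3.65
v 0.127 1.852 -2.785
v 1.793 -0.372 -3.515
v 0.673 -0.576 -2.65
v 2.019 1.625 -2.751
v 0.898 1.422 -1.887
f 2 4 1
f 5 2 1
f 1 4 3
f 3 5 1
f 2 8 4
f 6 2 5
f 6 8 2
f 4 8 3
f 7 5 3
f 3 8 7
f 7 6 5
f 8 6 7
f 9 20 14
f 9 14 10
f 9 10 16
f 9 16 19
f 9 19 20
f 10 14 18
f 14 20 13
f 20 19 11
f 19 16 15
f 16 10 17
f 12 18 13
f 12 13 11
f 12 11 15
f 12 15 17
f 12 17 18
f 13 18 14
f 11 13 20
f 15 11 19
f 17 15 16
f 18 17 10
f 22 24 21
f 25 22 21
f 21 24 23
f 23 25 21
f 22 28 24
f 26 22 25
f 26 28 22
f 24 28 23
f 27 25 23
f 23 28 27
f 27 26 25
f 28 26 27



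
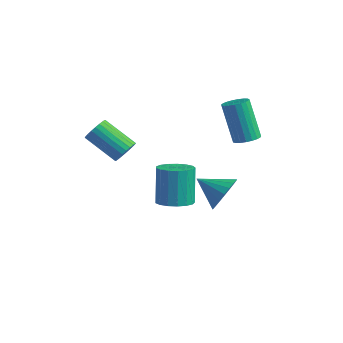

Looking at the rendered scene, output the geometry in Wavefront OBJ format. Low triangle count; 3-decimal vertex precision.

v -0.912 -3.445 1.675
v -0.553 -3.562 2.229
v -2.15 -3.772 3.219
v -2.508 -3.655 2.665
v -0.581 -3.302 2.24
v -2.177 -3.512 3.229
v -0.658 -3.064 2.165
v -2.255 -3.274 3.154
v -0.775 -2.884 2.015
v -2.371 -3.094 3.005
v -0.912 -2.79 1.814
v -2.509 -2.999 2.803
v -1.049 -2.795 1.591
v -2.646 -3.004 2.581
v -1.165 -2.899 1.382
v -2.762 -3.109 2.371
v -1.243 -3.086 1.217
v -2.84 -3.296 2.206
v -1.27 -3.328 1.121
v -2.867 -3.538 2.111
v -1.243 -3.588 1.111
v -2.839 -3.798 2.1
v -1.165 -3.826 1.186
v -2.762 -4.036 2.175
v -1.049 -4.006 1.335
v -2.645 -4.216 2.325
v -0.911 -4.101 1.537
v -2.508 -4.31 2.526
v -0.774 -4.096 1.759
v -2.371 -4.305 2.749
v -0.658 -3.991 1.969
v -2.255 -4.201 2.958
v -0.58 -3.804 2.134
v -2.177 -4.014 3.123
v 2.269 1.424 1.175
v 2.726 1.894 1.314
v 1.787 2.226 3.265
v 1.331 1.756 3.125
v 2.525 2.043 1.192
v 1.586 2.375 3.143
v 2.28 2.085 1.067
v 1.341 2.417 3.017
v 2.032 2.013 0.96
v 1.094 2.345 2.911
v 1.826 1.839 0.891
v 0.888 2.171 2.841
v 1.697 1.593 0.87
v 0.758 1.925 2.821
v 1.666 1.318 0.903
v 0.728 1.65 2.853
v 1.74 1.061 0.982
v 0.801 1.393 2.932
v 1.905 0.867 1.094
v 0.967 1.199 3.045
v 2.134 0.769 1.221
v 1.195 1.102 3.171
v 2.385 0.785 1.339
v 1.447 1.117 3.29
v 2.617 0.911 1.429
v 1.678 1.243 3.38
v 2.789 1.125 1.475
v 1.85 1.458 3.426
v 2.87 1.392 1.469
v 1.931 1.724 3.42
v 2.848 1.664 1.413
v 1.909 1.996 3.363
v 2.035 0.105 -2.056
v 2.506 -0.191 -1.201
v 0.645 -0.225 -1.404
v 2.442 0.222 -1.128
v 2.308 0.615 -1.216
v 2.126 0.919 -1.449
v 1.929 1.083 -1.787
v 1.75 1.077 -2.171
v 1.62 0.904 -2.536
v 1.562 0.592 -2.817
v 1.586 0.196 -2.967
v 1.687 -0.216 -2.96
v 1.848 -0.572 -2.796
v 2.042 -0.812 -2.504
v 2.234 -0.892 -2.135
v 2.392 -0.801 -1.752
v 2.488 -0.553 -1.422
v -0.759 -0.066 -3.897
v 0.144 0.137 -3.73
v -0.359 0.829 -1.856
v -1.261 0.626 -2.023
v -0.019 0.514 -3.913
v -0.522 1.206 -2.039
v -0.351 0.759 -4.092
v -0.854 1.45 -2.218
v -0.777 0.814 -4.227
v -1.28 1.506 -2.353
v -1.198 0.668 -4.286
v -1.701 1.36 -2.412
v -1.519 0.354 -4.256
v -2.022 1.046 -2.382
v -1.665 -0.056 -4.144
v -2.168 0.635 -2.27
v -1.604 -0.469 -3.975
v -2.107 0.223 -2.101
v -1.349 -0.789 -3.789
v -1.852 -0.097 -1.914
v -0.959 -0.944 -3.627
v -1.462 -0.252 -1.753
v -0.522 -0.897 -3.527
v -1.025 -0.205 -1.653
v -0.14 -0.66 -3.512
v -0.643 0.032 -1.638
v 0.1 -0.287 -3.585
v -0.403 0.405 -1.711
f 2 1 5
f 2 5 3
f 3 5 6
f 3 6 4
f 5 1 7
f 5 7 6
f 6 7 8
f 6 8 4
f 7 1 9
f 7 9 8
f 8 9 10
f 8 10 4
f 9 1 11
f 9 11 10
f 10 11 12
f 10 12 4
f 11 1 13
f 11 13 12
f 12 13 14
f 12 14 4
f 13 1 15
f 13 15 14
f 14 15 16
f 14 16 4
f 15 1 17
f 15 17 16
f 16 17 18
f 16 18 4
f 17 1 19
f 17 19 18
f 18 19 20
f 18 20 4
f 19 1 21
f 19 21 20
f 20 21 22
f 20 22 4
f 21 1 23
f 21 23 22
f 22 23 24
f 22 24 4
f 23 1 25
f 23 25 24
f 24 25 26
f 24 26 4
f 25 1 27
f 25 27 26
f 26 27 28
f 26 28 4
f 27 1 29
f 27 29 28
f 28 29 30
f 28 30 4
f 29 1 31
f 29 31 30
f 30 31 32
f 30 32 4
f 31 1 33
f 31 33 32
f 32 33 34
f 32 34 4
f 33 1 2
f 33 2 34
f 34 2 3
f 34 3 4
f 36 35 39
f 36 39 37
f 37 39 40
f 37 40 38
f 39 35 41
f 39 41 40
f 40 41 42
f 40 42 38
f 41 35 43
f 41 43 42
f 42 43 44
f 42 44 38
f 43 35 45
f 43 45 44
f 44 45 46
f 44 46 38
f 45 35 47
f 45 47 46
f 46 47 48
f 46 48 38
f 47 35 49
f 47 49 48
f 48 49 50
f 48 50 38
f 49 35 51
f 49 51 50
f 50 51 52
f 50 52 38
f 51 35 53
f 51 53 52
f 52 53 54
f 52 54 38
f 53 35 55
f 53 55 54
f 54 55 56
f 54 56 38
f 55 35 57
f 55 57 56
f 56 57 58
f 56 58 38
f 57 35 59
f 57 59 58
f 58 59 60
f 58 60 38
f 59 35 61
f 59 61 60
f 60 61 62
f 60 62 38
f 61 35 63
f 61 63 62
f 62 63 64
f 62 64 38
f 63 35 65
f 63 65 64
f 64 65 66
f 64 66 38
f 65 35 36
f 65 36 66
f 66 36 37
f 66 37 38
f 68 67 70
f 68 70 69
f 70 67 71
f 70 71 69
f 71 67 72
f 71 72 69
f 72 67 73
f 72 73 69
f 73 67 74
f 73 74 69
f 74 67 75
f 74 75 69
f 75 67 76
f 75 76 69
f 76 67 77
f 76 77 69
f 77 67 78
f 77 78 69
f 78 67 79
f 78 79 69
f 79 67 80
f 79 80 69
f 80 67 81
f 80 81 69
f 81 67 82
f 81 82 69
f 82 67 83
f 82 83 69
f 83 67 68
f 83 68 69
f 85 84 88
f 85 88 86
f 86 88 89
f 86 89 87
f 88 84 90
f 88 90 89
f 89 90 91
f 89 91 87
f 90 84 92
f 90 92 91
f 91 92 93
f 91 93 87
f 92 84 94
f 92 94 93
f 93 94 95
f 93 95 87
f 94 84 96
f 94 96 95
f 95 96 97
f 95 97 87
f 96 84 98
f 96 98 97
f 97 98 99
f 97 99 87
f 98 84 100
f 98 100 99
f 99 100 101
f 99 101 87
f 100 84 102
f 100 102 101
f 101 102 103
f 101 103 87
f 102 84 104
f 102 104 103
f 103 104 105
f 103 105 87
f 104 84 106
f 104 106 105
f 105 106 107
f 105 107 87
f 106 84 108
f 106 108 107
f 107 108 109
f 107 109 87
f 108 84 110
f 108 110 109
f 109 110 111
f 109 111 87
f 110 84 85
f 110 85 111
f 111 85 86
f 111 86 87



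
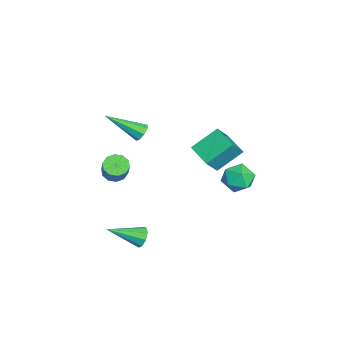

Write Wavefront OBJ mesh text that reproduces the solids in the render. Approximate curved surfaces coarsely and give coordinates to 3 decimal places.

v 3.253 -1.846 -2.374
v 3.595 -1.999 -2.79
v 3.427 -3.394 -1.666
v 3.798 -1.845 -2.504
v 3.746 -1.692 -2.157
v 3.463 -1.611 -1.911
v 3.083 -1.641 -1.882
v 2.782 -1.766 -2.083
v 2.701 -1.929 -2.42
v 2.879 -2.054 -2.735
v 3.232 -2.081 -2.882
v -3.208 -3.133 -2.902
v -2.85 -2.695 -3.201
v -2.134 -2.608 -2.217
v -2.492 -3.047 -1.918
v -3.139 -2.506 -3.008
v -2.423 -2.419 -2.024
v -3.454 -2.556 -2.774
v -2.738 -2.47 -1.79
v -3.675 -2.827 -2.589
v -2.959 -2.741 -1.605
v -3.718 -3.215 -2.524
v -3.002 -3.128 -1.54
v -3.566 -3.572 -2.603
v -2.85 -3.485 -1.619
v -3.277 -3.761 -2.796
v -2.561 -3.674 -1.812
v -2.962 -3.71 -3.03
v -2.246 -3.624 -2.046
v -2.741 -3.439 -3.215
v -2.025 -3.353 -2.231
v -2.698 -3.052 -3.28
v -1.982 -2.965 -2.296
v -2.162 -1.836 0.589
v -1.678 -1.949 0.476
v -2.298 -3.524 1.691
v -1.709 -1.735 0.8
v -2.006 -1.58 1.001
v -2.394 -1.575 0.961
v -2.647 -1.723 0.702
v -2.615 -1.938 0.378
v -2.318 -2.093 0.177
v -1.93 -2.097 0.217
v 1.702 2.943 -0.218
v 2.395 2.732 0.21
v 0.985 2.028 0.49
v 1.678 1.817 0.918
v 1.325 2.571 1.035
v 1.768 3.137 0.598
v 1.612 1.623 0.102
v 2.055 2.189 -0.335
v 2.339 1.916 0.408
v 2.161 2.502 0.985
v 1.219 2.258 -0.285
v 1.041 2.844 0.292
v 1.249 0.321 2.09
v 0.802 1.483 2.996
v 0.653 0.816 1.161
v 0.206 1.978 2.067
v 2.274 0.962 1.773
v 1.827 2.124 2.679
v 1.678 1.457 0.844
v 1.231 2.619 1.75
f 2 1 4
f 2 4 3
f 4 1 5
f 4 5 3
f 5 1 6
f 5 6 3
f 6 1 7
f 6 7 3
f 7 1 8
f 7 8 3
f 8 1 9
f 8 9 3
f 9 1 10
f 9 10 3
f 10 1 11
f 10 11 3
f 11 1 2
f 11 2 3
f 13 12 16
f 13 16 14
f 14 16 17
f 14 17 15
f 16 12 18
f 16 18 17
f 17 18 19
f 17 19 15
f 18 12 20
f 18 20 19
f 19 20 21
f 19 21 15
f 20 12 22
f 20 22 21
f 21 22 23
f 21 23 15
f 22 12 24
f 22 24 23
f 23 24 25
f 23 25 15
f 24 12 26
f 24 26 25
f 25 26 27
f 25 27 15
f 26 12 28
f 26 28 27
f 27 28 29
f 27 29 15
f 28 12 30
f 28 30 29
f 29 30 31
f 29 31 15
f 30 12 32
f 30 32 31
f 31 32 33
f 31 33 15
f 32 12 13
f 32 13 33
f 33 13 14
f 33 14 15
f 35 34 37
f 35 37 36
f 37 34 38
f 37 38 36
f 38 34 39
f 38 39 36
f 39 34 40
f 39 40 36
f 40 34 41
f 40 41 36
f 41 34 42
f 41 42 36
f 42 34 43
f 42 43 36
f 43 34 35
f 43 35 36
f 44 55 49
f 44 49 45
f 44 45 51
f 44 51 54
f 44 54 55
f 45 49 53
f 49 55 48
f 55 54 46
f 54 51 50
f 51 45 52
f 47 53 48
f 47 48 46
f 47 46 50
f 47 50 52
f 47 52 53
f 48 53 49
f 46 48 55
f 50 46 54
f 52 50 51
f 53 52 45
f 57 59 56
f 60 57 56
f 56 59 58
f 58 60 56
f 57 63 59
f 61 57 60
f 61 63 57
f 59 63 58
f 62 60 58
f 58 63 62
f 62 61 60
f 63 61 62



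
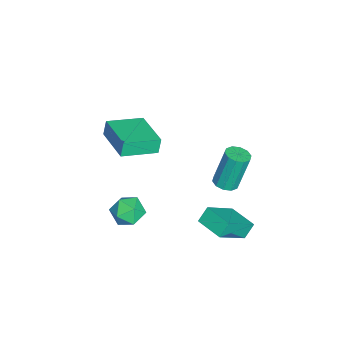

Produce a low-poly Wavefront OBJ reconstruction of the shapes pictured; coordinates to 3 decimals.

v -0.137 -2.71 0.067
v 0.753 -2.662 0.142
v 0.007 -3.458 -1.162
v 0.897 -3.41 -1.087
v 0.426 -3.909 -0.513
v 0.337 -3.446 0.246
v 0.423 -2.674 -1.266
v 0.334 -2.211 -0.507
v 1.098 -2.64 -0.682
v 1.1 -3.403 -0.217
v -0.34 -2.717 -0.803
v -0.338 -3.48 -0.338
v -1.317 1.075 -2.499
v -0.09 0.095 -1.212
v -1.748 1.429 -1.818
v -0.521 0.45 -0.531
v -0.399 2.21 -2.509
v 0.828 1.231 -1.222
v -0.83 2.565 -1.828
v 0.397 1.585 -0.541
v -5.274 -3.556 -0.231
v -5.484 -3.455 0.597
v -3.479 -2.358 0.078
v -3.69 -2.256 0.905
v -4.29 -5.144 0.215
v -4.501 -5.042 1.042
v -2.496 -3.945 0.523
v -2.706 -3.844 1.351
v -0.621 1.233 1.451
v -0.146 0.875 1.629
v -0.485 1.37 3.527
v -0.959 1.727 3.349
v -0.01 1.227 1.562
v -0.349 1.722 3.459
v -0.108 1.581 1.452
v -0.447 2.076 3.35
v -0.401 1.802 1.342
v -0.74 2.297 3.24
v -0.778 1.806 1.274
v -1.117 2.3 3.171
v -1.095 1.59 1.273
v -1.434 2.085 3.171
v -1.231 1.238 1.341
v -1.57 1.733 3.238
v -1.133 0.884 1.45
v -1.472 1.379 3.348
v -0.84 0.663 1.56
v -1.179 1.158 3.458
v -0.463 0.66 1.629
v -0.802 1.154 3.526
f 1 12 6
f 1 6 2
f 1 2 8
f 1 8 11
f 1 11 12
f 2 6 10
f 6 12 5
f 12 11 3
f 11 8 7
f 8 2 9
f 4 10 5
f 4 5 3
f 4 3 7
f 4 7 9
f 4 9 10
f 5 10 6
f 3 5 12
f 7 3 11
f 9 7 8
f 10 9 2
f 14 16 13
f 17 14 13
f 13 16 15
f 15 17 13
f 14 20 16
f 18 14 17
f 18 20 14
f 16 20 15
f 19 17 15
f 15 20 19
f 19 18 17
f 20 18 19
f 22 24 21
f 25 22 21
f 21 24 23
f 23 25 21
f 22 28 24
f 26 22 25
f 26 28 22
f 24 28 23
f 27 25 23
f 23 28 27
f 27 26 25
f 28 26 27
f 30 29 33
f 30 33 31
f 31 33 34
f 31 34 32
f 33 29 35
f 33 35 34
f 34 35 36
f 34 36 32
f 35 29 37
f 35 37 36
f 36 37 38
f 36 38 32
f 37 29 39
f 37 39 38
f 38 39 40
f 38 40 32
f 39 29 41
f 39 41 40
f 40 41 42
f 40 42 32
f 41 29 43
f 41 43 42
f 42 43 44
f 42 44 32
f 43 29 45
f 43 45 44
f 44 45 46
f 44 46 32
f 45 29 47
f 45 47 46
f 46 47 48
f 46 48 32
f 47 29 49
f 47 49 48
f 48 49 50
f 48 50 32
f 49 29 30
f 49 30 50
f 50 30 31
f 50 31 32



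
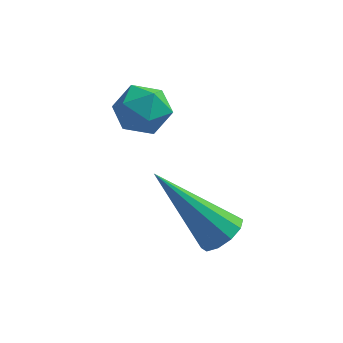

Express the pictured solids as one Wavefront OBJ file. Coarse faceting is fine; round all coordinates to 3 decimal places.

v 4.157 -0.216 -0.986
v 4.537 -0.002 -0.667
v 2.763 -0.024 0.546
v 4.389 0.247 -0.833
v 4.153 0.32 -1.057
v 3.918 0.188 -1.254
v 3.774 -0.098 -1.349
v 3.777 -0.429 -1.305
v 3.924 -0.678 -1.14
v 4.161 -0.751 -0.916
v 4.396 -0.619 -0.719
v 4.539 -0.333 -0.624
v 1.672 1.27 1.364
v 2.012 1.553 1.857
v 2.588 0.907 0.943
v 2.928 1.19 1.436
v 2.537 0.668 1.559
v 1.971 0.893 1.819
v 2.629 1.567 0.981
v 2.063 1.792 1.241
v 2.603 1.736 1.621
v 2.546 1.181 1.978
v 2.054 1.279 0.822
v 1.997 0.724 1.179
f 2 1 4
f 2 4 3
f 4 1 5
f 4 5 3
f 5 1 6
f 5 6 3
f 6 1 7
f 6 7 3
f 7 1 8
f 7 8 3
f 8 1 9
f 8 9 3
f 9 1 10
f 9 10 3
f 10 1 11
f 10 11 3
f 11 1 12
f 11 12 3
f 12 1 2
f 12 2 3
f 13 24 18
f 13 18 14
f 13 14 20
f 13 20 23
f 13 23 24
f 14 18 22
f 18 24 17
f 24 23 15
f 23 20 19
f 20 14 21
f 16 22 17
f 16 17 15
f 16 15 19
f 16 19 21
f 16 21 22
f 17 22 18
f 15 17 24
f 19 15 23
f 21 19 20
f 22 21 14



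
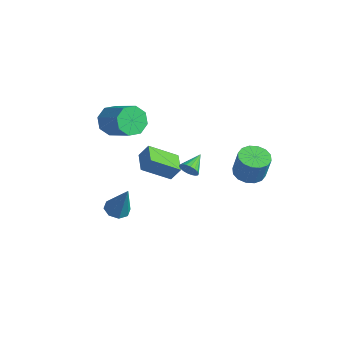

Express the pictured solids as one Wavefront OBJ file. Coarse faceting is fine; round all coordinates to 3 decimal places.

v -3.882 -2.413 2.872
v -3.435 -2.193 2.04
v -1.752 -2.066 2.975
v -2.198 -2.287 3.808
v -3.68 -1.591 2.399
v -1.997 -1.465 3.334
v -4.043 -1.471 3.035
v -2.36 -1.344 3.971
v -4.311 -1.903 3.576
v -2.628 -1.776 4.512
v -4.328 -2.634 3.705
v -2.645 -2.507 4.64
v -4.083 -3.235 3.346
v -2.4 -3.109 4.281
v -3.72 -3.356 2.709
v -2.037 -3.229 3.645
v -3.452 -2.924 2.168
v -1.769 -2.797 3.104
v -3.558 -1.014 -0.338
v -3.206 -0.613 0.472
v -2.894 0.478 -1.366
v -2.542 0.879 -0.556
v -2.398 -1.659 -0.524
v -2.046 -1.258 0.286
v -1.734 -0.167 -1.552
v -1.382 0.234 -0.742
v -0.959 0.455 -0.576
v -0.777 0.759 -1.06
v -1.421 1.545 -0.064
v -1.025 0.685 -1.126
v -1.26 0.565 -1.083
v -1.436 0.424 -0.94
v -1.517 0.289 -0.724
v -1.487 0.186 -0.479
v -1.353 0.137 -0.253
v -1.142 0.151 -0.091
v -0.894 0.224 -0.025
v -0.659 0.344 -0.068
v -0.483 0.485 -0.212
v -0.402 0.621 -0.427
v -0.432 0.723 -0.672
v -0.565 0.772 -0.898
v -1.709 -3.655 -2.379
v -1.082 -3.395 -2.676
v -0.871 -3.485 -0.461
v -1.45 -2.983 -2.551
v -1.969 -2.964 -2.326
v -2.336 -3.349 -2.132
v -2.335 -3.914 -2.083
v -1.968 -4.326 -2.207
v -1.448 -4.345 -2.432
v -1.081 -3.96 -2.626
v 3.132 1.335 1.459
v 3.708 0.694 1.28
v 4.165 0.685 2.782
v 3.588 1.325 2.961
v 3.938 1.082 1.212
v 4.394 1.073 2.714
v 3.951 1.537 1.211
v 4.408 1.528 2.713
v 3.745 1.938 1.276
v 4.202 1.929 2.778
v 3.375 2.177 1.39
v 3.832 2.168 2.892
v 2.939 2.191 1.523
v 3.396 2.182 3.025
v 2.555 1.975 1.638
v 3.012 1.966 3.14
v 2.326 1.587 1.706
v 2.782 1.578 3.208
v 2.312 1.132 1.707
v 2.769 1.123 3.209
v 2.518 0.731 1.642
v 2.975 0.722 3.144
v 2.888 0.492 1.528
v 3.345 0.483 3.03
v 3.324 0.478 1.395
v 3.781 0.469 2.897
f 2 1 5
f 2 5 3
f 3 5 6
f 3 6 4
f 5 1 7
f 5 7 6
f 6 7 8
f 6 8 4
f 7 1 9
f 7 9 8
f 8 9 10
f 8 10 4
f 9 1 11
f 9 11 10
f 10 11 12
f 10 12 4
f 11 1 13
f 11 13 12
f 12 13 14
f 12 14 4
f 13 1 15
f 13 15 14
f 14 15 16
f 14 16 4
f 15 1 17
f 15 17 16
f 16 17 18
f 16 18 4
f 17 1 2
f 17 2 18
f 18 2 3
f 18 3 4
f 20 22 19
f 23 20 19
f 19 22 21
f 21 23 19
f 20 26 22
f 24 20 23
f 24 26 20
f 22 26 21
f 25 23 21
f 21 26 25
f 25 24 23
f 26 24 25
f 28 27 30
f 28 30 29
f 30 27 31
f 30 31 29
f 31 27 32
f 31 32 29
f 32 27 33
f 32 33 29
f 33 27 34
f 33 34 29
f 34 27 35
f 34 35 29
f 35 27 36
f 35 36 29
f 36 27 37
f 36 37 29
f 37 27 38
f 37 38 29
f 38 27 39
f 38 39 29
f 39 27 40
f 39 40 29
f 40 27 41
f 40 41 29
f 41 27 42
f 41 42 29
f 42 27 28
f 42 28 29
f 44 43 46
f 44 46 45
f 46 43 47
f 46 47 45
f 47 43 48
f 47 48 45
f 48 43 49
f 48 49 45
f 49 43 50
f 49 50 45
f 50 43 51
f 50 51 45
f 51 43 52
f 51 52 45
f 52 43 44
f 52 44 45
f 54 53 57
f 54 57 55
f 55 57 58
f 55 58 56
f 57 53 59
f 57 59 58
f 58 59 60
f 58 60 56
f 59 53 61
f 59 61 60
f 60 61 62
f 60 62 56
f 61 53 63
f 61 63 62
f 62 63 64
f 62 64 56
f 63 53 65
f 63 65 64
f 64 65 66
f 64 66 56
f 65 53 67
f 65 67 66
f 66 67 68
f 66 68 56
f 67 53 69
f 67 69 68
f 68 69 70
f 68 70 56
f 69 53 71
f 69 71 70
f 70 71 72
f 70 72 56
f 71 53 73
f 71 73 72
f 72 73 74
f 72 74 56
f 73 53 75
f 73 75 74
f 74 75 76
f 74 76 56
f 75 53 77
f 75 77 76
f 76 77 78
f 76 78 56
f 77 53 54
f 77 54 78
f 78 54 55
f 78 55 56



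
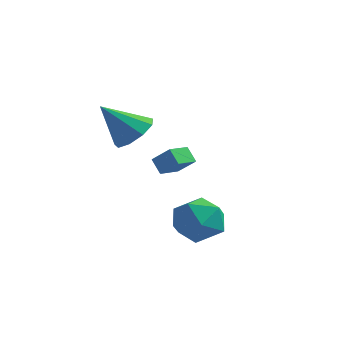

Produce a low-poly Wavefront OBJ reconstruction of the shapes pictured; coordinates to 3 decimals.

v -2.01 2.158 0.685
v -1.139 2.175 1.271
v -3.01 1.242 2.195
v -1.522 2.774 1.381
v -2.132 3.084 1.165
v -2.686 2.961 0.724
v -2.923 2.462 0.265
v -2.733 1.821 0.002
v -2.205 1.338 0.059
v -1.585 1.238 0.408
v -1.165 1.569 0.887
v -2.083 3.49 -1.183
v -1.182 3.466 -0.437
v -1.933 4.559 -1.33
v -1.032 4.535 -0.585
v -1.548 3.325 -1.835
v -0.647 3.301 -1.09
v -1.398 4.394 -1.983
v -0.497 4.37 -1.237
v 1.425 -0.1 -2.046
v 2.221 0.643 -1.521
v 2.779 -0.623 -3.359
v 3.575 0.12 -2.834
v 3.208 -0.878 -2.257
v 2.372 -0.554 -1.446
v 2.628 0.574 -3.434
v 1.792 0.898 -2.623
v 2.965 1.06 -2.379
v 3.323 0.163 -1.652
v 1.677 -0.143 -3.228
v 2.035 -1.04 -2.501
f 2 1 4
f 2 4 3
f 4 1 5
f 4 5 3
f 5 1 6
f 5 6 3
f 6 1 7
f 6 7 3
f 7 1 8
f 7 8 3
f 8 1 9
f 8 9 3
f 9 1 10
f 9 10 3
f 10 1 11
f 10 11 3
f 11 1 2
f 11 2 3
f 13 15 12
f 16 13 12
f 12 15 14
f 14 16 12
f 13 19 15
f 17 13 16
f 17 19 13
f 15 19 14
f 18 16 14
f 14 19 18
f 18 17 16
f 19 17 18
f 20 31 25
f 20 25 21
f 20 21 27
f 20 27 30
f 20 30 31
f 21 25 29
f 25 31 24
f 31 30 22
f 30 27 26
f 27 21 28
f 23 29 24
f 23 24 22
f 23 22 26
f 23 26 28
f 23 28 29
f 24 29 25
f 22 24 31
f 26 22 30
f 28 26 27
f 29 28 21



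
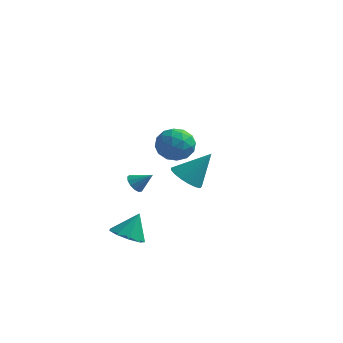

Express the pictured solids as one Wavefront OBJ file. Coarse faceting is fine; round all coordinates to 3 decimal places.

v -0.542 -1.845 -0.84
v -0.168 -1.868 -1.309
v 0.322 -1.635 -0.16
v -0.268 -1.546 -1.282
v -0.454 -1.319 -1.115
v -0.669 -1.259 -0.861
v -0.843 -1.385 -0.6
v -0.922 -1.658 -0.415
v -0.88 -1.989 -0.366
v -0.731 -2.275 -0.467
v -0.522 -2.425 -0.686
v -0.319 -2.39 -0.955
v -0.187 -2.183 -1.187
v -0.075 3.341 -2.811
v 0.697 3.576 -3.435
v 0.995 4.139 -1.189
v 0.414 3.973 -3.444
v 0.019 4.226 -3.308
v -0.398 4.276 -3.058
v -0.74 4.111 -2.752
v -0.93 3.77 -2.458
v -0.924 3.331 -2.246
v -0.723 2.894 -2.163
v -0.374 2.559 -2.228
v 0.044 2.403 -2.427
v 0.434 2.462 -2.714
v 0.709 2.722 -3.023
v 0.803 3.124 -3.283
v 1.222 -1.844 2.586
v 2.184 -1.692 2.219
v 1.676 -3.368 3.141
v 2.638 -3.216 2.774
v 2.299 -2.664 3.589
v 2.018 -1.722 3.246
v 1.842 -3.338 2.114
v 1.561 -2.396 1.771
v 2.567 -2.615 1.927
v 2.849 -2.199 2.838
v 1.011 -2.861 2.522
v 1.293 -2.445 3.433
v 1.663 -1.634 2.354
v 2.197 -3.426 3.006
v 1.997 -3.102 3.485
v 2.563 -3.012 3.269
v 1.566 -1.652 2.958
v 2.131 -1.563 2.741
v 2.199 -2.134 3.547
v 1.729 -3.497 2.619
v 2.294 -3.408 2.402
v 1.297 -2.048 2.091
v 1.863 -1.958 1.875
v 1.661 -2.926 1.813
v 2.454 -2.087 1.966
v 2.72 -2.983 2.292
v 2.252 -3.055 1.905
v 2.088 -2.501 1.703
v 2.62 -1.843 2.502
v 2.886 -2.739 2.828
v 2.687 -2.414 3.307
v 2.522 -1.861 3.106
v 2.845 -2.385 2.33
v 0.974 -2.321 2.532
v 1.24 -3.217 2.858
v 1.338 -3.199 2.254
v 1.173 -2.646 2.053
v 1.14 -2.077 3.068
v 1.406 -2.973 3.394
v 1.772 -2.559 3.657
v 1.608 -2.005 3.455
v 1.015 -2.675 3.03
v -0.359 -3.218 -3.794
v 0.135 -4.009 -3.528
v 0.019 -2.542 -2.486
v 0.533 -3.594 -3.858
v 0.514 -3.002 -4.158
v 0.086 -2.512 -4.288
v -0.55 -2.352 -4.187
v -1.097 -2.597 -3.902
v -1.298 -3.133 -3.566
v -1.061 -3.708 -3.337
v -0.495 -4.055 -3.322
f 2 1 4
f 2 4 3
f 4 1 5
f 4 5 3
f 5 1 6
f 5 6 3
f 6 1 7
f 6 7 3
f 7 1 8
f 7 8 3
f 8 1 9
f 8 9 3
f 9 1 10
f 9 10 3
f 10 1 11
f 10 11 3
f 11 1 12
f 11 12 3
f 12 1 13
f 12 13 3
f 13 1 2
f 13 2 3
f 15 14 17
f 15 17 16
f 17 14 18
f 17 18 16
f 18 14 19
f 18 19 16
f 19 14 20
f 19 20 16
f 20 14 21
f 20 21 16
f 21 14 22
f 21 22 16
f 22 14 23
f 22 23 16
f 23 14 24
f 23 24 16
f 24 14 25
f 24 25 16
f 25 14 26
f 25 26 16
f 26 14 27
f 26 27 16
f 27 14 28
f 27 28 16
f 28 14 15
f 28 15 16
f 29 66 45
f 66 40 69
f 45 69 34
f 66 69 45
f 29 45 41
f 45 34 46
f 41 46 30
f 45 46 41
f 29 41 50
f 41 30 51
f 50 51 36
f 41 51 50
f 29 50 62
f 50 36 65
f 62 65 39
f 50 65 62
f 29 62 66
f 62 39 70
f 66 70 40
f 62 70 66
f 30 46 57
f 46 34 60
f 57 60 38
f 46 60 57
f 34 69 47
f 69 40 68
f 47 68 33
f 69 68 47
f 40 70 67
f 70 39 63
f 67 63 31
f 70 63 67
f 39 65 64
f 65 36 52
f 64 52 35
f 65 52 64
f 36 51 56
f 51 30 53
f 56 53 37
f 51 53 56
f 32 58 44
f 58 38 59
f 44 59 33
f 58 59 44
f 32 44 42
f 44 33 43
f 42 43 31
f 44 43 42
f 32 42 49
f 42 31 48
f 49 48 35
f 42 48 49
f 32 49 54
f 49 35 55
f 54 55 37
f 49 55 54
f 32 54 58
f 54 37 61
f 58 61 38
f 54 61 58
f 33 59 47
f 59 38 60
f 47 60 34
f 59 60 47
f 31 43 67
f 43 33 68
f 67 68 40
f 43 68 67
f 35 48 64
f 48 31 63
f 64 63 39
f 48 63 64
f 37 55 56
f 55 35 52
f 56 52 36
f 55 52 56
f 38 61 57
f 61 37 53
f 57 53 30
f 61 53 57
f 72 71 74
f 72 74 73
f 74 71 75
f 74 75 73
f 75 71 76
f 75 76 73
f 76 71 77
f 76 77 73
f 77 71 78
f 77 78 73
f 78 71 79
f 78 79 73
f 79 71 80
f 79 80 73
f 80 71 81
f 80 81 73
f 81 71 72
f 81 72 73



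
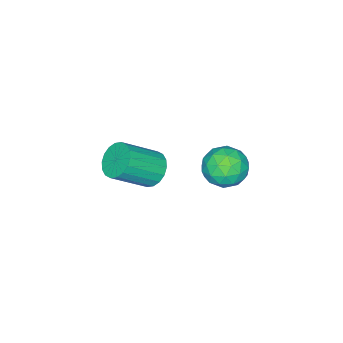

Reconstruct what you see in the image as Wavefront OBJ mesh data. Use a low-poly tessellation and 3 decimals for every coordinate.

v -2.369 -0.997 -0.098
v -2.007 -1.512 -0.836
v -0.529 -2.417 0.519
v -0.891 -1.903 1.258
v -1.773 -1.149 -0.848
v -0.296 -2.055 0.507
v -1.658 -0.756 -0.712
v -0.18 -1.662 0.644
v -1.683 -0.411 -0.454
v -0.205 -1.317 0.902
v -1.844 -0.182 -0.125
v -0.366 -1.087 1.23
v -2.109 -0.114 0.209
v -0.631 -1.02 1.564
v -2.425 -0.222 0.482
v -0.948 -1.127 1.838
v -2.731 -0.483 0.641
v -1.253 -1.388 1.996
v -2.964 -0.845 0.653
v -1.487 -1.751 2.008
v -3.08 -1.238 0.516
v -1.602 -2.144 1.872
v -3.055 -1.583 0.258
v -1.577 -2.489 1.614
v -2.894 -1.813 -0.07
v -1.416 -2.718 1.285
v -2.629 -1.88 -0.404
v -1.151 -2.786 0.951
v -2.312 -1.773 -0.678
v -0.835 -2.678 0.678
v -1.192 4.156 4.333
v -0.649 3.955 3.381
v -2.571 3.145 3.759
v -2.028 2.944 2.807
v -1.656 2.509 3.764
v -0.804 3.133 4.118
v -2.416 3.967 3.022
v -1.564 4.591 3.376
v -1.405 3.837 2.571
v -0.936 2.937 3.029
v -2.284 4.163 4.111
v -1.815 3.263 4.569
v -0.799 4.144 3.907
v -2.421 2.956 3.233
v -2.202 2.7 3.795
v -1.883 2.582 3.236
v -0.891 3.661 4.341
v -0.571 3.543 3.781
v -1.164 2.693 4.006
v -2.649 3.557 3.359
v -2.329 3.439 2.799
v -1.337 4.518 3.904
v -1.018 4.4 3.345
v -2.056 4.407 3.134
v -0.925 3.957 2.871
v -1.735 3.363 2.534
v -1.963 3.964 2.66
v -1.462 4.331 2.869
v -0.649 3.427 3.141
v -1.459 2.833 2.804
v -1.241 2.577 3.366
v -0.74 2.945 3.574
v -1.093 3.358 2.665
v -1.761 4.267 4.336
v -2.571 3.673 3.999
v -2.48 4.155 3.566
v -1.979 4.523 3.774
v -1.485 3.737 4.606
v -2.295 3.143 4.269
v -1.758 2.769 4.271
v -1.257 3.136 4.48
v -2.127 3.742 4.475
f 2 1 5
f 2 5 3
f 3 5 6
f 3 6 4
f 5 1 7
f 5 7 6
f 6 7 8
f 6 8 4
f 7 1 9
f 7 9 8
f 8 9 10
f 8 10 4
f 9 1 11
f 9 11 10
f 10 11 12
f 10 12 4
f 11 1 13
f 11 13 12
f 12 13 14
f 12 14 4
f 13 1 15
f 13 15 14
f 14 15 16
f 14 16 4
f 15 1 17
f 15 17 16
f 16 17 18
f 16 18 4
f 17 1 19
f 17 19 18
f 18 19 20
f 18 20 4
f 19 1 21
f 19 21 20
f 20 21 22
f 20 22 4
f 21 1 23
f 21 23 22
f 22 23 24
f 22 24 4
f 23 1 25
f 23 25 24
f 24 25 26
f 24 26 4
f 25 1 27
f 25 27 26
f 26 27 28
f 26 28 4
f 27 1 29
f 27 29 28
f 28 29 30
f 28 30 4
f 29 1 2
f 29 2 30
f 30 2 3
f 30 3 4
f 31 68 47
f 68 42 71
f 47 71 36
f 68 71 47
f 31 47 43
f 47 36 48
f 43 48 32
f 47 48 43
f 31 43 52
f 43 32 53
f 52 53 38
f 43 53 52
f 31 52 64
f 52 38 67
f 64 67 41
f 52 67 64
f 31 64 68
f 64 41 72
f 68 72 42
f 64 72 68
f 32 48 59
f 48 36 62
f 59 62 40
f 48 62 59
f 36 71 49
f 71 42 70
f 49 70 35
f 71 70 49
f 42 72 69
f 72 41 65
f 69 65 33
f 72 65 69
f 41 67 66
f 67 38 54
f 66 54 37
f 67 54 66
f 38 53 58
f 53 32 55
f 58 55 39
f 53 55 58
f 34 60 46
f 60 40 61
f 46 61 35
f 60 61 46
f 34 46 44
f 46 35 45
f 44 45 33
f 46 45 44
f 34 44 51
f 44 33 50
f 51 50 37
f 44 50 51
f 34 51 56
f 51 37 57
f 56 57 39
f 51 57 56
f 34 56 60
f 56 39 63
f 60 63 40
f 56 63 60
f 35 61 49
f 61 40 62
f 49 62 36
f 61 62 49
f 33 45 69
f 45 35 70
f 69 70 42
f 45 70 69
f 37 50 66
f 50 33 65
f 66 65 41
f 50 65 66
f 39 57 58
f 57 37 54
f 58 54 38
f 57 54 58
f 40 63 59
f 63 39 55
f 59 55 32
f 63 55 59



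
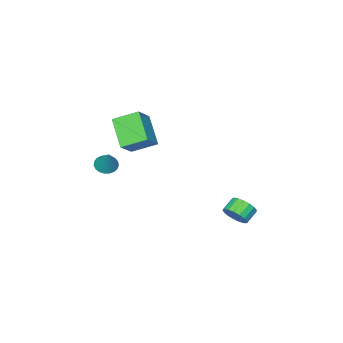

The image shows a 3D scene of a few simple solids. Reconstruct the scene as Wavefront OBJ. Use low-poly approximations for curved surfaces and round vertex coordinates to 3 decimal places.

v -1.501 4.003 -4.245
v -1.103 4.292 -3.565
v -1.96 4.227 -3.035
v -2.359 3.937 -3.715
v -1.24 4.625 -3.745
v -2.097 4.559 -3.215
v -1.437 4.815 -4.039
v -2.294 4.749 -3.509
v -1.648 4.819 -4.381
v -2.505 4.753 -3.851
v -1.826 4.636 -4.692
v -2.684 4.57 -4.161
v -1.93 4.308 -4.9
v -2.787 4.242 -4.37
v -1.936 3.91 -4.958
v -2.793 3.844 -4.428
v -1.842 3.534 -4.853
v -2.699 3.468 -4.323
v -1.67 3.265 -4.609
v -2.527 3.199 -4.078
v -1.459 3.165 -4.281
v -2.316 3.099 -3.751
v -1.258 3.257 -3.945
v -2.116 3.191 -3.415
v -1.113 3.52 -3.678
v -1.97 3.454 -3.148
v -1.057 3.894 -3.541
v -1.914 3.828 -3.01
v 3.631 -1.193 0.069
v 4.041 -1.75 0.233
v 4.129 -0.427 1.431
v 4.224 -1.584 0.072
v 4.306 -1.35 -0.089
v 4.27 -1.089 -0.223
v 4.125 -0.847 -0.306
v 3.894 -0.664 -0.325
v 3.617 -0.572 -0.275
v 3.343 -0.588 -0.166
v 3.119 -0.709 -0.017
v 2.984 -0.913 0.148
v 2.96 -1.166 0.299
v 3.053 -1.424 0.41
v 3.245 -1.641 0.462
v 3.505 -1.781 0.446
v 3.786 -1.82 0.365
v 2.007 1.331 2.128
v 1.294 -0.098 3.491
v 3.195 1.72 3.158
v 2.482 0.291 4.521
v 2.978 0.189 1.439
v 2.265 -1.24 2.802
v 4.166 0.578 2.469
v 3.453 -0.851 3.832
f 2 1 5
f 2 5 3
f 3 5 6
f 3 6 4
f 5 1 7
f 5 7 6
f 6 7 8
f 6 8 4
f 7 1 9
f 7 9 8
f 8 9 10
f 8 10 4
f 9 1 11
f 9 11 10
f 10 11 12
f 10 12 4
f 11 1 13
f 11 13 12
f 12 13 14
f 12 14 4
f 13 1 15
f 13 15 14
f 14 15 16
f 14 16 4
f 15 1 17
f 15 17 16
f 16 17 18
f 16 18 4
f 17 1 19
f 17 19 18
f 18 19 20
f 18 20 4
f 19 1 21
f 19 21 20
f 20 21 22
f 20 22 4
f 21 1 23
f 21 23 22
f 22 23 24
f 22 24 4
f 23 1 25
f 23 25 24
f 24 25 26
f 24 26 4
f 25 1 27
f 25 27 26
f 26 27 28
f 26 28 4
f 27 1 2
f 27 2 28
f 28 2 3
f 28 3 4
f 30 29 32
f 30 32 31
f 32 29 33
f 32 33 31
f 33 29 34
f 33 34 31
f 34 29 35
f 34 35 31
f 35 29 36
f 35 36 31
f 36 29 37
f 36 37 31
f 37 29 38
f 37 38 31
f 38 29 39
f 38 39 31
f 39 29 40
f 39 40 31
f 40 29 41
f 40 41 31
f 41 29 42
f 41 42 31
f 42 29 43
f 42 43 31
f 43 29 44
f 43 44 31
f 44 29 45
f 44 45 31
f 45 29 30
f 45 30 31
f 47 49 46
f 50 47 46
f 46 49 48
f 48 50 46
f 47 53 49
f 51 47 50
f 51 53 47
f 49 53 48
f 52 50 48
f 48 53 52
f 52 51 50
f 53 51 52



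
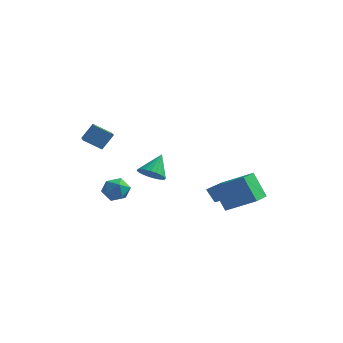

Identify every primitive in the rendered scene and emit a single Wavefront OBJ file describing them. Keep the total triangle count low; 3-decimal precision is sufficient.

v -0.75 -0.806 -1.774
v -0.426 -0.305 -2.261
v -0.65 0.146 -0.726
v -0.717 -0.239 -2.293
v -1.013 -0.259 -2.247
v -1.269 -0.362 -2.128
v -1.446 -0.533 -1.956
v -1.517 -0.746 -1.756
v -1.472 -0.967 -1.559
v -1.316 -1.165 -1.394
v -1.074 -1.308 -1.287
v -0.783 -1.374 -1.255
v -0.487 -1.354 -1.301
v -0.231 -1.251 -1.42
v -0.054 -1.08 -1.592
v 0.017 -0.867 -1.792
v -0.029 -0.645 -1.989
v -0.184 -0.448 -2.154
v 2.803 0.254 -3.976
v 2.002 0.415 -2.577
v 2.72 1.616 -4.18
v 1.919 1.777 -2.782
v 4.381 0.483 -3.098
v 3.58 0.644 -1.7
v 4.298 1.845 -3.303
v 3.497 2.006 -1.904
v 1.393 1.985 -4.349
v 0.835 2.136 -3.621
v 1.317 3.018 -4.621
v 0.758 3.168 -3.893
v 2.182 2.192 -3.787
v 1.623 2.342 -3.059
v 2.105 3.224 -4.059
v 1.547 3.375 -3.331
v -3.043 -1.814 0.049
v -3.895 -2.167 0.63
v -2.682 -1.29 0.897
v -3.534 -1.643 1.478
v -2.186 -3.137 0.502
v -3.038 -3.49 1.083
v -1.825 -2.613 1.35
v -2.677 -2.966 1.931
v -2.981 0.543 -3.529
v -2.663 0.042 -4.079
v -3.477 -0.482 -2.881
v -3.159 -0.983 -3.431
v -2.675 -0.578 -2.925
v -2.368 0.056 -3.325
v -3.772 -0.496 -3.635
v -3.465 0.138 -4.035
v -3.152 -0.6 -4.145
v -2.473 -0.651 -3.705
v -3.667 0.211 -3.255
v -2.988 0.16 -2.815
f 2 1 4
f 2 4 3
f 4 1 5
f 4 5 3
f 5 1 6
f 5 6 3
f 6 1 7
f 6 7 3
f 7 1 8
f 7 8 3
f 8 1 9
f 8 9 3
f 9 1 10
f 9 10 3
f 10 1 11
f 10 11 3
f 11 1 12
f 11 12 3
f 12 1 13
f 12 13 3
f 13 1 14
f 13 14 3
f 14 1 15
f 14 15 3
f 15 1 16
f 15 16 3
f 16 1 17
f 16 17 3
f 17 1 18
f 17 18 3
f 18 1 2
f 18 2 3
f 20 22 19
f 23 20 19
f 19 22 21
f 21 23 19
f 20 26 22
f 24 20 23
f 24 26 20
f 22 26 21
f 25 23 21
f 21 26 25
f 25 24 23
f 26 24 25
f 28 30 27
f 31 28 27
f 27 30 29
f 29 31 27
f 28 34 30
f 32 28 31
f 32 34 28
f 30 34 29
f 33 31 29
f 29 34 33
f 33 32 31
f 34 32 33
f 36 38 35
f 39 36 35
f 35 38 37
f 37 39 35
f 36 42 38
f 40 36 39
f 40 42 36
f 38 42 37
f 41 39 37
f 37 42 41
f 41 40 39
f 42 40 41
f 43 54 48
f 43 48 44
f 43 44 50
f 43 50 53
f 43 53 54
f 44 48 52
f 48 54 47
f 54 53 45
f 53 50 49
f 50 44 51
f 46 52 47
f 46 47 45
f 46 45 49
f 46 49 51
f 46 51 52
f 47 52 48
f 45 47 54
f 49 45 53
f 51 49 50
f 52 51 44

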